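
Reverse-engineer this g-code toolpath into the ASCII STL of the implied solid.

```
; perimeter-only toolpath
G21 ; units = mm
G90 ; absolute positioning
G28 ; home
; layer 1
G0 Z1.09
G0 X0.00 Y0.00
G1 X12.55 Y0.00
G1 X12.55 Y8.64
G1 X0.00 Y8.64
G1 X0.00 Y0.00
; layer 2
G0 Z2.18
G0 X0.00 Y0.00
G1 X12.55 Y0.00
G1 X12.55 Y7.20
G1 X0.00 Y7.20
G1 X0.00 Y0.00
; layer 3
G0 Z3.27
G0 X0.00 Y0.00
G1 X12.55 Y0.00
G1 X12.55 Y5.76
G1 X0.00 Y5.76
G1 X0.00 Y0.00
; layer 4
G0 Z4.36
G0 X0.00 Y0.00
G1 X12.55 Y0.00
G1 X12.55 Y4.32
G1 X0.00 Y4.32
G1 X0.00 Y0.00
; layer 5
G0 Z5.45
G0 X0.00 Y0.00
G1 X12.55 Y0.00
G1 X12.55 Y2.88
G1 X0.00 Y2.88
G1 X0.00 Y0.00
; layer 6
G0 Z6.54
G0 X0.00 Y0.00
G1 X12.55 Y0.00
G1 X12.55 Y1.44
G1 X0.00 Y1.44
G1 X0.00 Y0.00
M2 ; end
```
solid part
  facet normal 0.0000 0.0000 -1.0000
    outer loop
      vertex 12.55 10.08 0.00
      vertex 12.55 0.00 0.00
      vertex 0.00 0.00 0.00
    endloop
  endfacet
  facet normal 0.0000 0.0000 -1.0000
    outer loop
      vertex 0.00 10.08 0.00
      vertex 12.55 10.08 0.00
      vertex 0.00 0.00 0.00
    endloop
  endfacet
  facet normal 0.0000 -1.0000 0.0000
    outer loop
      vertex 0.00 0.00 0.00
      vertex 12.55 0.00 0.00
      vertex 12.55 0.00 7.63
    endloop
  endfacet
  facet normal 0.0000 -1.0000 0.0000
    outer loop
      vertex 0.00 0.00 0.00
      vertex 12.55 0.00 7.63
      vertex 0.00 0.00 7.63
    endloop
  endfacet
  facet normal 0.0000 0.6035 0.7973
    outer loop
      vertex 0.00 0.00 7.63
      vertex 12.55 0.00 7.63
      vertex 12.55 10.08 0.00
    endloop
  endfacet
  facet normal 0.0000 0.6035 0.7973
    outer loop
      vertex 0.00 0.00 7.63
      vertex 12.55 10.08 0.00
      vertex 0.00 10.08 0.00
    endloop
  endfacet
  facet normal -1.0000 0.0000 0.0000
    outer loop
      vertex 0.00 0.00 7.63
      vertex 0.00 10.08 0.00
      vertex 0.00 0.00 0.00
    endloop
  endfacet
  facet normal 1.0000 0.0000 0.0000
    outer loop
      vertex 12.55 0.00 0.00
      vertex 12.55 10.08 0.00
      vertex 12.55 0.00 7.63
    endloop
  endfacet
endsolid part

The G0 Z moves step by Δz≈1.09 mm. The G1 loops shrink linearly with z, so the solid tapers from its base footprint up to z≈7.63. Closing with a flat bottom cap and the tapered top and triangulating gives 8 facets — a wedge (ramp): 12.6 × 10.1 mm base, rising to 7.63 mm along the y=0 edge and sloping linearly to z=0 at y=10.1.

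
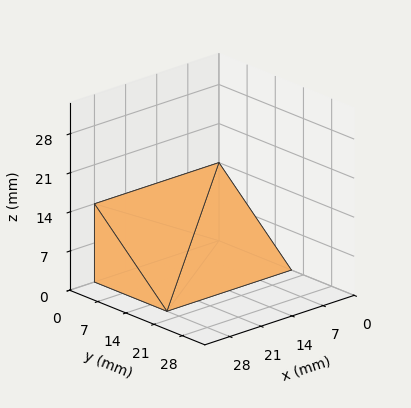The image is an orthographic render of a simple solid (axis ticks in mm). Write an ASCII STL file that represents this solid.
Reading the render: the shape is a wedge (ramp): 28 × 18 mm base, rising to 14 mm along the y=0 edge and sloping linearly to z=0 at y=18 (dimensions read to the nearest mm from the axis ticks). For the STL, each face is triangulated and given an outward normal.

solid part
  facet normal 0.0000 0.0000 -1.0000
    outer loop
      vertex 28.00 18.00 0.00
      vertex 28.00 0.00 0.00
      vertex 0.00 0.00 0.00
    endloop
  endfacet
  facet normal 0.0000 0.0000 -1.0000
    outer loop
      vertex 0.00 18.00 0.00
      vertex 28.00 18.00 0.00
      vertex 0.00 0.00 0.00
    endloop
  endfacet
  facet normal 0.0000 -1.0000 0.0000
    outer loop
      vertex 0.00 0.00 0.00
      vertex 28.00 0.00 0.00
      vertex 28.00 0.00 14.00
    endloop
  endfacet
  facet normal 0.0000 -1.0000 0.0000
    outer loop
      vertex 0.00 0.00 0.00
      vertex 28.00 0.00 14.00
      vertex 0.00 0.00 14.00
    endloop
  endfacet
  facet normal 0.0000 0.6139 0.7894
    outer loop
      vertex 0.00 0.00 14.00
      vertex 28.00 0.00 14.00
      vertex 28.00 18.00 0.00
    endloop
  endfacet
  facet normal 0.0000 0.6139 0.7894
    outer loop
      vertex 0.00 0.00 14.00
      vertex 28.00 18.00 0.00
      vertex 0.00 18.00 0.00
    endloop
  endfacet
  facet normal -1.0000 0.0000 0.0000
    outer loop
      vertex 0.00 0.00 14.00
      vertex 0.00 18.00 0.00
      vertex 0.00 0.00 0.00
    endloop
  endfacet
  facet normal 1.0000 0.0000 0.0000
    outer loop
      vertex 28.00 0.00 0.00
      vertex 28.00 18.00 0.00
      vertex 28.00 0.00 14.00
    endloop
  endfacet
endsolid part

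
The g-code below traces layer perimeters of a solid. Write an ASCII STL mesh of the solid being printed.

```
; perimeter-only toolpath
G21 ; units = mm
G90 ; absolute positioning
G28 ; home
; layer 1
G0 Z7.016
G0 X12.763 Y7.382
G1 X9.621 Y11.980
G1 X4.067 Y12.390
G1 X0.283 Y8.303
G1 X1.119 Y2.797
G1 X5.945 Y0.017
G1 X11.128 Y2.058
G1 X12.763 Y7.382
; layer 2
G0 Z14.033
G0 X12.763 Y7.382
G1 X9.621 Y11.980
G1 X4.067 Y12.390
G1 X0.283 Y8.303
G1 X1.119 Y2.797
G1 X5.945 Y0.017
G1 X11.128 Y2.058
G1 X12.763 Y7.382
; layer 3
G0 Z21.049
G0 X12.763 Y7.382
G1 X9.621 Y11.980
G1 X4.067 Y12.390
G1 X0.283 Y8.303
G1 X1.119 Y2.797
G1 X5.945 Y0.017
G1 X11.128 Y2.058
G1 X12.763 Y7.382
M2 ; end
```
solid part
  facet normal 0.0000 0.0000 -1.0000
    outer loop
      vertex 4.067 12.390 0.000
      vertex 9.621 11.980 0.000
      vertex 12.763 7.382 0.000
    endloop
  endfacet
  facet normal 0.0000 0.0000 -1.0000
    outer loop
      vertex 0.283 8.303 0.000
      vertex 4.067 12.390 0.000
      vertex 12.763 7.382 0.000
    endloop
  endfacet
  facet normal 0.0000 0.0000 -1.0000
    outer loop
      vertex 1.119 2.797 0.000
      vertex 0.283 8.303 0.000
      vertex 12.763 7.382 0.000
    endloop
  endfacet
  facet normal 0.0000 0.0000 -1.0000
    outer loop
      vertex 5.945 0.017 0.000
      vertex 1.119 2.797 0.000
      vertex 12.763 7.382 0.000
    endloop
  endfacet
  facet normal 0.0000 0.0000 -1.0000
    outer loop
      vertex 11.128 2.058 0.000
      vertex 5.945 0.017 0.000
      vertex 12.763 7.382 0.000
    endloop
  endfacet
  facet normal 0.0000 0.0000 1.0000
    outer loop
      vertex 12.763 7.382 21.049
      vertex 9.621 11.980 21.049
      vertex 4.067 12.390 21.049
    endloop
  endfacet
  facet normal 0.0000 0.0000 1.0000
    outer loop
      vertex 12.763 7.382 21.049
      vertex 4.067 12.390 21.049
      vertex 0.283 8.303 21.049
    endloop
  endfacet
  facet normal 0.0000 0.0000 1.0000
    outer loop
      vertex 12.763 7.382 21.049
      vertex 0.283 8.303 21.049
      vertex 1.119 2.797 21.049
    endloop
  endfacet
  facet normal 0.0000 0.0000 1.0000
    outer loop
      vertex 12.763 7.382 21.049
      vertex 1.119 2.797 21.049
      vertex 5.945 0.017 21.049
    endloop
  endfacet
  facet normal 0.0000 0.0000 1.0000
    outer loop
      vertex 12.763 7.382 21.049
      vertex 5.945 0.017 21.049
      vertex 11.128 2.058 21.049
    endloop
  endfacet
  facet normal 0.8256 0.5642 0.0000
    outer loop
      vertex 12.763 7.382 0.000
      vertex 9.621 11.980 0.000
      vertex 9.621 11.980 21.049
    endloop
  endfacet
  facet normal 0.8256 0.5642 0.0000
    outer loop
      vertex 12.763 7.382 0.000
      vertex 9.621 11.980 21.049
      vertex 12.763 7.382 21.049
    endloop
  endfacet
  facet normal 0.0736 0.9973 0.0000
    outer loop
      vertex 9.621 11.980 0.000
      vertex 4.067 12.390 0.000
      vertex 4.067 12.390 21.049
    endloop
  endfacet
  facet normal 0.0736 0.9973 0.0000
    outer loop
      vertex 9.621 11.980 0.000
      vertex 4.067 12.390 21.049
      vertex 9.621 11.980 21.049
    endloop
  endfacet
  facet normal -0.7338 0.6794 0.0000
    outer loop
      vertex 4.067 12.390 0.000
      vertex 0.283 8.303 0.000
      vertex 0.283 8.303 21.049
    endloop
  endfacet
  facet normal -0.7338 0.6794 0.0000
    outer loop
      vertex 4.067 12.390 0.000
      vertex 0.283 8.303 21.049
      vertex 4.067 12.390 21.049
    endloop
  endfacet
  facet normal -0.9887 -0.1501 0.0000
    outer loop
      vertex 0.283 8.303 0.000
      vertex 1.119 2.797 0.000
      vertex 1.119 2.797 21.049
    endloop
  endfacet
  facet normal -0.9887 -0.1501 0.0000
    outer loop
      vertex 0.283 8.303 0.000
      vertex 1.119 2.797 21.049
      vertex 0.283 8.303 21.049
    endloop
  endfacet
  facet normal -0.4992 -0.8665 0.0000
    outer loop
      vertex 1.119 2.797 0.000
      vertex 5.945 0.017 0.000
      vertex 5.945 0.017 21.049
    endloop
  endfacet
  facet normal -0.4992 -0.8665 0.0000
    outer loop
      vertex 1.119 2.797 0.000
      vertex 5.945 0.017 21.049
      vertex 1.119 2.797 21.049
    endloop
  endfacet
  facet normal 0.3664 -0.9305 0.0000
    outer loop
      vertex 5.945 0.017 0.000
      vertex 11.128 2.058 0.000
      vertex 11.128 2.058 21.049
    endloop
  endfacet
  facet normal 0.3664 -0.9305 0.0000
    outer loop
      vertex 5.945 0.017 0.000
      vertex 11.128 2.058 21.049
      vertex 5.945 0.017 21.049
    endloop
  endfacet
  facet normal 0.9559 -0.2936 0.0000
    outer loop
      vertex 11.128 2.058 0.000
      vertex 12.763 7.382 0.000
      vertex 12.763 7.382 21.049
    endloop
  endfacet
  facet normal 0.9559 -0.2936 0.0000
    outer loop
      vertex 11.128 2.058 0.000
      vertex 12.763 7.382 21.049
      vertex 11.128 2.058 21.049
    endloop
  endfacet
endsolid part

The G0 Z moves step by Δz≈7.016 mm. Every layer's G1 loop is the same polygon, so the solid is a straight extrusion of it from z=0 to z≈21. Closing with flat bottom and top caps and triangulating gives 24 facets — a regular 7-sided prism (a cylinder approximated with 7 flat sides), circumscribed radius ≈ 6.42 mm, height ≈ 21 mm.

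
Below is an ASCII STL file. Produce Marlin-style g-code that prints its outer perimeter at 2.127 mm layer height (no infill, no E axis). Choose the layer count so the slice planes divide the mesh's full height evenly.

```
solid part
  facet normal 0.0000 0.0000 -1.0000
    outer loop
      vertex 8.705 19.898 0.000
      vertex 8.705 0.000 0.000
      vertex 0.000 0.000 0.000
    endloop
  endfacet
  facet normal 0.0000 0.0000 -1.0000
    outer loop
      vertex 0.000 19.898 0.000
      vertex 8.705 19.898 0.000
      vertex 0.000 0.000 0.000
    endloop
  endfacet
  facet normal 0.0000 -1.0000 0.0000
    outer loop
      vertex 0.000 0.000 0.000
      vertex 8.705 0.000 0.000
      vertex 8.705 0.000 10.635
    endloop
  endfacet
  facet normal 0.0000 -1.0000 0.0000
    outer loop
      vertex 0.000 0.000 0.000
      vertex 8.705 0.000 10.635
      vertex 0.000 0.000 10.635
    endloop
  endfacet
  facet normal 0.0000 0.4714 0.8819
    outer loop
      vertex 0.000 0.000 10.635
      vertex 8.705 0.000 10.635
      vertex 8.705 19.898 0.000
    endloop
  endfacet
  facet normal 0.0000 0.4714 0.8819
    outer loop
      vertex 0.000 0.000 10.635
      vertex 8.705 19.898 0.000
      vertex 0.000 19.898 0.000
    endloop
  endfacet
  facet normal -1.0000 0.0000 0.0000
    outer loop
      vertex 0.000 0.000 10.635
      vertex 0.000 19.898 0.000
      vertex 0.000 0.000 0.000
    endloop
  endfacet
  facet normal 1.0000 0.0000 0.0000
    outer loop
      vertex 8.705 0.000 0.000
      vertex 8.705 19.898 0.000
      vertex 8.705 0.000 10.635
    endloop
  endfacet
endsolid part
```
; perimeter-only toolpath
G21 ; units = mm
G90 ; absolute positioning
G28 ; home
; layer 1
G0 Z2.127
G0 X0.000 Y0.000
G1 X8.705 Y0.000
G1 X8.705 Y15.918
G1 X0.000 Y15.918
G1 X0.000 Y0.000
; layer 2
G0 Z4.254
G0 X0.000 Y0.000
G1 X8.705 Y0.000
G1 X8.705 Y11.939
G1 X0.000 Y11.939
G1 X0.000 Y0.000
; layer 3
G0 Z6.381
G0 X0.000 Y0.000
G1 X8.705 Y0.000
G1 X8.705 Y7.959
G1 X0.000 Y7.959
G1 X0.000 Y0.000
; layer 4
G0 Z8.508
G0 X0.000 Y0.000
G1 X8.705 Y0.000
G1 X8.705 Y3.980
G1 X0.000 Y3.980
G1 X0.000 Y0.000
M2 ; end

The solid is a wedge (ramp): 8.71 × 19.9 mm base, rising to 10.6 mm along the y=0 edge and sloping linearly to z=0 at y=19.9. Slicing at Δz = 2.127 mm — 5 equal slices spanning the solid's height, so layer i sits at z = i·h/5 — gives 4 non-empty perimeters. Each is a 4-segment closed polygon; G0 lifts to the layer z and rapids to the start vertex, then G1 traces the edges. The cross-section shrinks linearly with z (the slice at the apex is degenerate and omitted).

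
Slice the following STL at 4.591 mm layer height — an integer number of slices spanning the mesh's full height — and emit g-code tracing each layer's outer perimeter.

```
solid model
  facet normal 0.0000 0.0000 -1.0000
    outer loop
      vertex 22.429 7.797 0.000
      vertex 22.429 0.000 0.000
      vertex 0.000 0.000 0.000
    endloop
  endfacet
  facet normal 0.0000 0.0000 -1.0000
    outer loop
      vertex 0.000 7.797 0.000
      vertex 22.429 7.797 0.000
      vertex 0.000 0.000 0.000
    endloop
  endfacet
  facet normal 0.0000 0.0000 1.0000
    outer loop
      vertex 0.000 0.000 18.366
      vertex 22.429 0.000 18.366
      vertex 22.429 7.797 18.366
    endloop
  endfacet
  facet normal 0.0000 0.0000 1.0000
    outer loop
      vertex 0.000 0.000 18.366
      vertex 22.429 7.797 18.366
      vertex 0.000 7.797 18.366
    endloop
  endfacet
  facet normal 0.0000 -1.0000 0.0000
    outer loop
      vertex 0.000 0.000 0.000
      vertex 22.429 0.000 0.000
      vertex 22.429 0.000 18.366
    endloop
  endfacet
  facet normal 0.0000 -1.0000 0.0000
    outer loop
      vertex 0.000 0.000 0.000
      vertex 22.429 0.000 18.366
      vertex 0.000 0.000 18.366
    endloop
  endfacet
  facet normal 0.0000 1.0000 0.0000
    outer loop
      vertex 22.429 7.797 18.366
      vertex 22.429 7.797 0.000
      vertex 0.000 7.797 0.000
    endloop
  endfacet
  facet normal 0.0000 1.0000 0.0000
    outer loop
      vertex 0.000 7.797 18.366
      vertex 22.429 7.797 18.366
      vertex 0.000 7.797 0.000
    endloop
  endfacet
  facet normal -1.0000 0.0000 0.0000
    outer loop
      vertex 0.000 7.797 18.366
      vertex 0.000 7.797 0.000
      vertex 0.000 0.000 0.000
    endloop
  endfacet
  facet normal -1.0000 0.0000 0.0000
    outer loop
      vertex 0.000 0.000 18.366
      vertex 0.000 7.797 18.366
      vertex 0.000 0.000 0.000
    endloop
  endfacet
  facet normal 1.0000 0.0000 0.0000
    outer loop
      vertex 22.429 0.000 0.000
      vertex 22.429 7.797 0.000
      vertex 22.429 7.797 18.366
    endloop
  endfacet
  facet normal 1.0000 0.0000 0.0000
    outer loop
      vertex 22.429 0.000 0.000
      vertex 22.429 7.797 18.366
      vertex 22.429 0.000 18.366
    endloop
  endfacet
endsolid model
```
; perimeter-only toolpath
G21 ; units = mm
G90 ; absolute positioning
G28 ; home
; layer 1
G0 Z4.591
G0 X0.000 Y0.000
G1 X22.429 Y0.000
G1 X22.429 Y7.797
G1 X0.000 Y7.797
G1 X0.000 Y0.000
; layer 2
G0 Z9.183
G0 X0.000 Y0.000
G1 X22.429 Y0.000
G1 X22.429 Y7.797
G1 X0.000 Y7.797
G1 X0.000 Y0.000
; layer 3
G0 Z13.774
G0 X0.000 Y0.000
G1 X22.429 Y0.000
G1 X22.429 Y7.797
G1 X0.000 Y7.797
G1 X0.000 Y0.000
; layer 4
G0 Z18.366
G0 X0.000 Y0.000
G1 X22.429 Y0.000
G1 X22.429 Y7.797
G1 X0.000 Y7.797
G1 X0.000 Y0.000
M2 ; end

The solid is a rectangular box, roughly 22.4 × 7.8 mm footprint and 18.4 mm tall. Slicing at Δz = 4.591 mm — 4 equal slices spanning the solid's height, so layer i sits at z = i·h/4 — gives 4 non-empty perimeters. Each is a 4-segment closed polygon; G0 lifts to the layer z and rapids to the start vertex, then G1 traces the edges.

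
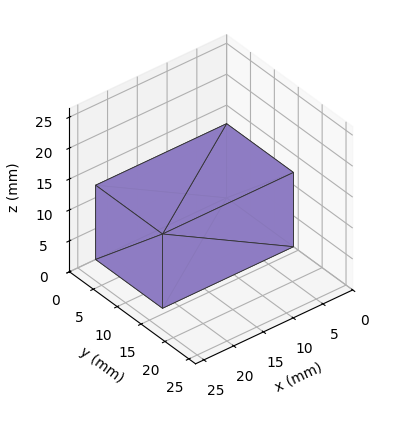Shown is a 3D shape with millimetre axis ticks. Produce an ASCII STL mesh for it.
Reading the render: the shape is a rectangular box, roughly 22 × 14 mm footprint and 12 mm tall (dimensions read to the nearest mm from the axis ticks). For the STL, each face is triangulated and given an outward normal.

solid part
  facet normal 0.0000 0.0000 -1.0000
    outer loop
      vertex 22.0 14.0 0.0
      vertex 22.0 0.0 0.0
      vertex 0.0 0.0 0.0
    endloop
  endfacet
  facet normal 0.0000 0.0000 -1.0000
    outer loop
      vertex 0.0 14.0 0.0
      vertex 22.0 14.0 0.0
      vertex 0.0 0.0 0.0
    endloop
  endfacet
  facet normal 0.0000 0.0000 1.0000
    outer loop
      vertex 0.0 0.0 12.0
      vertex 22.0 0.0 12.0
      vertex 22.0 14.0 12.0
    endloop
  endfacet
  facet normal 0.0000 0.0000 1.0000
    outer loop
      vertex 0.0 0.0 12.0
      vertex 22.0 14.0 12.0
      vertex 0.0 14.0 12.0
    endloop
  endfacet
  facet normal 0.0000 -1.0000 0.0000
    outer loop
      vertex 0.0 0.0 0.0
      vertex 22.0 0.0 0.0
      vertex 22.0 0.0 12.0
    endloop
  endfacet
  facet normal 0.0000 -1.0000 0.0000
    outer loop
      vertex 0.0 0.0 0.0
      vertex 22.0 0.0 12.0
      vertex 0.0 0.0 12.0
    endloop
  endfacet
  facet normal 0.0000 1.0000 0.0000
    outer loop
      vertex 22.0 14.0 12.0
      vertex 22.0 14.0 0.0
      vertex 0.0 14.0 0.0
    endloop
  endfacet
  facet normal 0.0000 1.0000 0.0000
    outer loop
      vertex 0.0 14.0 12.0
      vertex 22.0 14.0 12.0
      vertex 0.0 14.0 0.0
    endloop
  endfacet
  facet normal -1.0000 0.0000 0.0000
    outer loop
      vertex 0.0 14.0 12.0
      vertex 0.0 14.0 0.0
      vertex 0.0 0.0 0.0
    endloop
  endfacet
  facet normal -1.0000 0.0000 0.0000
    outer loop
      vertex 0.0 0.0 12.0
      vertex 0.0 14.0 12.0
      vertex 0.0 0.0 0.0
    endloop
  endfacet
  facet normal 1.0000 0.0000 0.0000
    outer loop
      vertex 22.0 0.0 0.0
      vertex 22.0 14.0 0.0
      vertex 22.0 14.0 12.0
    endloop
  endfacet
  facet normal 1.0000 0.0000 0.0000
    outer loop
      vertex 22.0 0.0 0.0
      vertex 22.0 14.0 12.0
      vertex 22.0 0.0 12.0
    endloop
  endfacet
endsolid part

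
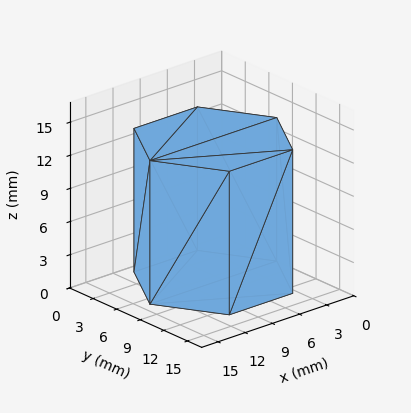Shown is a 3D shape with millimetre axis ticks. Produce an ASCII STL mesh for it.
Reading the render: the shape is a regular 6-sided prism (a cylinder approximated with 6 flat sides), circumscribed radius ≈ 7 mm, height ≈ 13 mm (dimensions read to the nearest mm from the axis ticks). For the STL, each face is triangulated and given an outward normal.

solid part
  facet normal 0.0000 0.0000 -1.0000
    outer loop
      vertex 3.50 13.06 0.00
      vertex 10.50 13.06 0.00
      vertex 14.00 7.00 0.00
    endloop
  endfacet
  facet normal 0.0000 0.0000 -1.0000
    outer loop
      vertex 0.00 7.00 0.00
      vertex 3.50 13.06 0.00
      vertex 14.00 7.00 0.00
    endloop
  endfacet
  facet normal 0.0000 0.0000 -1.0000
    outer loop
      vertex 3.50 0.94 0.00
      vertex 0.00 7.00 0.00
      vertex 14.00 7.00 0.00
    endloop
  endfacet
  facet normal 0.0000 0.0000 -1.0000
    outer loop
      vertex 10.50 0.94 0.00
      vertex 3.50 0.94 0.00
      vertex 14.00 7.00 0.00
    endloop
  endfacet
  facet normal 0.0000 0.0000 1.0000
    outer loop
      vertex 14.00 7.00 13.00
      vertex 10.50 13.06 13.00
      vertex 3.50 13.06 13.00
    endloop
  endfacet
  facet normal 0.0000 0.0000 1.0000
    outer loop
      vertex 14.00 7.00 13.00
      vertex 3.50 13.06 13.00
      vertex 0.00 7.00 13.00
    endloop
  endfacet
  facet normal 0.0000 0.0000 1.0000
    outer loop
      vertex 14.00 7.00 13.00
      vertex 0.00 7.00 13.00
      vertex 3.50 0.94 13.00
    endloop
  endfacet
  facet normal 0.0000 0.0000 1.0000
    outer loop
      vertex 14.00 7.00 13.00
      vertex 3.50 0.94 13.00
      vertex 10.50 0.94 13.00
    endloop
  endfacet
  facet normal 0.8659 0.5001 0.0000
    outer loop
      vertex 14.00 7.00 0.00
      vertex 10.50 13.06 0.00
      vertex 10.50 13.06 13.00
    endloop
  endfacet
  facet normal 0.8659 0.5001 0.0000
    outer loop
      vertex 14.00 7.00 0.00
      vertex 10.50 13.06 13.00
      vertex 14.00 7.00 13.00
    endloop
  endfacet
  facet normal 0.0000 1.0000 0.0000
    outer loop
      vertex 10.50 13.06 0.00
      vertex 3.50 13.06 0.00
      vertex 3.50 13.06 13.00
    endloop
  endfacet
  facet normal 0.0000 1.0000 0.0000
    outer loop
      vertex 10.50 13.06 0.00
      vertex 3.50 13.06 13.00
      vertex 10.50 13.06 13.00
    endloop
  endfacet
  facet normal -0.8659 0.5001 0.0000
    outer loop
      vertex 3.50 13.06 0.00
      vertex 0.00 7.00 0.00
      vertex 0.00 7.00 13.00
    endloop
  endfacet
  facet normal -0.8659 0.5001 0.0000
    outer loop
      vertex 3.50 13.06 0.00
      vertex 0.00 7.00 13.00
      vertex 3.50 13.06 13.00
    endloop
  endfacet
  facet normal -0.8659 -0.5001 0.0000
    outer loop
      vertex 0.00 7.00 0.00
      vertex 3.50 0.94 0.00
      vertex 3.50 0.94 13.00
    endloop
  endfacet
  facet normal -0.8659 -0.5001 0.0000
    outer loop
      vertex 0.00 7.00 0.00
      vertex 3.50 0.94 13.00
      vertex 0.00 7.00 13.00
    endloop
  endfacet
  facet normal 0.0000 -1.0000 0.0000
    outer loop
      vertex 3.50 0.94 0.00
      vertex 10.50 0.94 0.00
      vertex 10.50 0.94 13.00
    endloop
  endfacet
  facet normal 0.0000 -1.0000 0.0000
    outer loop
      vertex 3.50 0.94 0.00
      vertex 10.50 0.94 13.00
      vertex 3.50 0.94 13.00
    endloop
  endfacet
  facet normal 0.8659 -0.5001 0.0000
    outer loop
      vertex 10.50 0.94 0.00
      vertex 14.00 7.00 0.00
      vertex 14.00 7.00 13.00
    endloop
  endfacet
  facet normal 0.8659 -0.5001 0.0000
    outer loop
      vertex 10.50 0.94 0.00
      vertex 14.00 7.00 13.00
      vertex 10.50 0.94 13.00
    endloop
  endfacet
endsolid part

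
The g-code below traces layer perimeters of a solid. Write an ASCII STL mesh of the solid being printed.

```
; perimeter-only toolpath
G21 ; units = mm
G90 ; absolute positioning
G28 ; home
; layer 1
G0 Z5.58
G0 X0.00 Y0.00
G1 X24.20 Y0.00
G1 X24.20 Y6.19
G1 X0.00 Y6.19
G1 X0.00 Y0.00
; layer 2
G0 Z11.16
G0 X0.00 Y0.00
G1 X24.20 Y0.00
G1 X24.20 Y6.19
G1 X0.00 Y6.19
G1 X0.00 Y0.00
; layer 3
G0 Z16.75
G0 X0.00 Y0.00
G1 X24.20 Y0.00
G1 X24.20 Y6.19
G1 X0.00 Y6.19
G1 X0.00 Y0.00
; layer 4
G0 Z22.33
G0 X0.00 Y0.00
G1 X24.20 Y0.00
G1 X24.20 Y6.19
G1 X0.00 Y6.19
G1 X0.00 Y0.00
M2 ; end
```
solid part
  facet normal 0.0000 0.0000 -1.0000
    outer loop
      vertex 24.20 6.19 0.00
      vertex 24.20 0.00 0.00
      vertex 0.00 0.00 0.00
    endloop
  endfacet
  facet normal 0.0000 0.0000 -1.0000
    outer loop
      vertex 0.00 6.19 0.00
      vertex 24.20 6.19 0.00
      vertex 0.00 0.00 0.00
    endloop
  endfacet
  facet normal 0.0000 0.0000 1.0000
    outer loop
      vertex 0.00 0.00 22.33
      vertex 24.20 0.00 22.33
      vertex 24.20 6.19 22.33
    endloop
  endfacet
  facet normal 0.0000 0.0000 1.0000
    outer loop
      vertex 0.00 0.00 22.33
      vertex 24.20 6.19 22.33
      vertex 0.00 6.19 22.33
    endloop
  endfacet
  facet normal 0.0000 -1.0000 0.0000
    outer loop
      vertex 0.00 0.00 0.00
      vertex 24.20 0.00 0.00
      vertex 24.20 0.00 22.33
    endloop
  endfacet
  facet normal 0.0000 -1.0000 0.0000
    outer loop
      vertex 0.00 0.00 0.00
      vertex 24.20 0.00 22.33
      vertex 0.00 0.00 22.33
    endloop
  endfacet
  facet normal 0.0000 1.0000 0.0000
    outer loop
      vertex 24.20 6.19 22.33
      vertex 24.20 6.19 0.00
      vertex 0.00 6.19 0.00
    endloop
  endfacet
  facet normal 0.0000 1.0000 0.0000
    outer loop
      vertex 0.00 6.19 22.33
      vertex 24.20 6.19 22.33
      vertex 0.00 6.19 0.00
    endloop
  endfacet
  facet normal -1.0000 0.0000 0.0000
    outer loop
      vertex 0.00 6.19 22.33
      vertex 0.00 6.19 0.00
      vertex 0.00 0.00 0.00
    endloop
  endfacet
  facet normal -1.0000 0.0000 0.0000
    outer loop
      vertex 0.00 0.00 22.33
      vertex 0.00 6.19 22.33
      vertex 0.00 0.00 0.00
    endloop
  endfacet
  facet normal 1.0000 0.0000 0.0000
    outer loop
      vertex 24.20 0.00 0.00
      vertex 24.20 6.19 0.00
      vertex 24.20 6.19 22.33
    endloop
  endfacet
  facet normal 1.0000 0.0000 0.0000
    outer loop
      vertex 24.20 0.00 0.00
      vertex 24.20 6.19 22.33
      vertex 24.20 0.00 22.33
    endloop
  endfacet
endsolid part

The G0 Z moves step by Δz≈5.58 mm. Every layer's G1 loop is the same polygon, so the solid is a straight extrusion of it from z=0 to z≈22.3. Closing with flat bottom and top caps and triangulating gives 12 facets — a rectangular box, roughly 24.2 × 6.19 mm footprint and 22.3 mm tall.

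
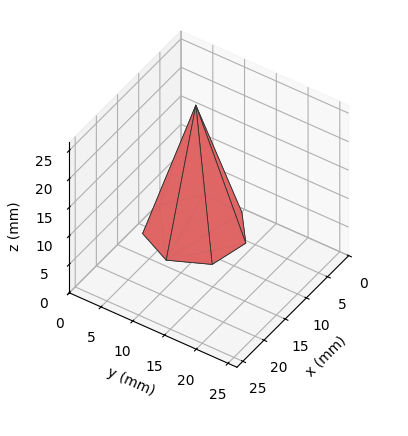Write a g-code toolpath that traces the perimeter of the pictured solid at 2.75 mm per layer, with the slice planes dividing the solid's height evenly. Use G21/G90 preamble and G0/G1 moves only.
Reading the render: the shape is a regular 7-sided pyramid, base circumscribed radius ≈ 7 mm, apex at z ≈ 22 mm (dimensions read to the nearest mm from the axis ticks). For the g-code, the solid's height is divided into equal slices at the stated Δz and each level perimeter traced with G1 moves after a G0 lift.

; perimeter-only toolpath
G21 ; units = mm
G90 ; absolute positioning
G28 ; home
; layer 1
G0 Z2.75
G0 X13.12 Y7.00
G1 X10.81 Y11.79
G1 X5.64 Y12.97
G1 X1.48 Y9.66
G1 X1.48 Y4.34
G1 X5.64 Y1.03
G1 X10.81 Y2.21
G1 X13.12 Y7.00
; layer 2
G0 Z5.50
G0 X12.25 Y7.00
G1 X10.27 Y11.10
G1 X5.83 Y12.12
G1 X2.27 Y9.28
G1 X2.27 Y4.72
G1 X5.83 Y1.89
G1 X10.27 Y2.90
G1 X12.25 Y7.00
; layer 3
G0 Z8.25
G0 X11.38 Y7.00
G1 X9.72 Y10.42
G1 X6.03 Y11.26
G1 X3.06 Y8.90
G1 X3.06 Y5.10
G1 X6.03 Y2.74
G1 X9.72 Y3.58
G1 X11.38 Y7.00
; layer 4
G0 Z11.00
G0 X10.50 Y7.00
G1 X9.18 Y9.73
G1 X6.22 Y10.41
G1 X3.84 Y8.52
G1 X3.84 Y5.48
G1 X6.22 Y3.59
G1 X9.18 Y4.26
G1 X10.50 Y7.00
; layer 5
G0 Z13.75
G0 X9.62 Y7.00
G1 X8.63 Y9.05
G1 X6.42 Y9.56
G1 X4.63 Y8.14
G1 X4.63 Y5.86
G1 X6.42 Y4.44
G1 X8.63 Y4.95
G1 X9.62 Y7.00
; layer 6
G0 Z16.50
G0 X8.75 Y7.00
G1 X8.09 Y8.37
G1 X6.61 Y8.71
G1 X5.42 Y7.76
G1 X5.42 Y6.24
G1 X6.61 Y5.29
G1 X8.09 Y5.63
G1 X8.75 Y7.00
; layer 7
G0 Z19.25
G0 X7.88 Y7.00
G1 X7.54 Y7.68
G1 X6.80 Y7.85
G1 X6.21 Y7.38
G1 X6.21 Y6.62
G1 X6.80 Y6.15
G1 X7.54 Y6.32
G1 X7.88 Y7.00
M2 ; end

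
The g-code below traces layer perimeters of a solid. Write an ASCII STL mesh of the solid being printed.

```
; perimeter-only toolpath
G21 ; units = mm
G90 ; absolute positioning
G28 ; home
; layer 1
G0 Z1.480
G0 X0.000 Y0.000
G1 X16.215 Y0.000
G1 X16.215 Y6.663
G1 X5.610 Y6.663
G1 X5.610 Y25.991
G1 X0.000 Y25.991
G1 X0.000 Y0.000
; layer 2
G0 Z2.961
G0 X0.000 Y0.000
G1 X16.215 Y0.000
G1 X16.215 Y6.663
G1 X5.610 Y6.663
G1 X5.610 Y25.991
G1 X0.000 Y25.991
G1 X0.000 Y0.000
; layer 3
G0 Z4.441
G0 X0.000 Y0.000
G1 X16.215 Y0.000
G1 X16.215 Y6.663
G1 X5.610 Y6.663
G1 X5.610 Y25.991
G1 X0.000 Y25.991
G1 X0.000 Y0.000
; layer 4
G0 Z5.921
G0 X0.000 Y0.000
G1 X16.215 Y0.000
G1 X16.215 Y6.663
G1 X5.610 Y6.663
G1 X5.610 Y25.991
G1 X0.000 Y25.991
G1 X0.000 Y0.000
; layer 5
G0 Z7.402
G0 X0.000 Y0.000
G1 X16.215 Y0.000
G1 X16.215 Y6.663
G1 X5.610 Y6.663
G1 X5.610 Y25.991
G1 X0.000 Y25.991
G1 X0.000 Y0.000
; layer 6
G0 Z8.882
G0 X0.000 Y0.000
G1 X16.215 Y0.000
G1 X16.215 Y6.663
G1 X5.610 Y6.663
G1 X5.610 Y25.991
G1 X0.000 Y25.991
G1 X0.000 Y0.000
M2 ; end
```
solid part
  facet normal 0.0000 0.0000 -1.0000
    outer loop
      vertex 16.215 6.663 0.000
      vertex 16.215 0.000 0.000
      vertex 0.000 0.000 0.000
    endloop
  endfacet
  facet normal 0.0000 0.0000 -1.0000
    outer loop
      vertex 5.610 6.663 0.000
      vertex 16.215 6.663 0.000
      vertex 0.000 0.000 0.000
    endloop
  endfacet
  facet normal 0.0000 0.0000 -1.0000
    outer loop
      vertex 5.610 25.991 0.000
      vertex 5.610 6.663 0.000
      vertex 0.000 0.000 0.000
    endloop
  endfacet
  facet normal 0.0000 0.0000 -1.0000
    outer loop
      vertex 0.000 25.991 0.000
      vertex 5.610 25.991 0.000
      vertex 0.000 0.000 0.000
    endloop
  endfacet
  facet normal 0.0000 0.0000 1.0000
    outer loop
      vertex 0.000 0.000 8.882
      vertex 16.215 0.000 8.882
      vertex 16.215 6.663 8.882
    endloop
  endfacet
  facet normal 0.0000 0.0000 1.0000
    outer loop
      vertex 0.000 0.000 8.882
      vertex 16.215 6.663 8.882
      vertex 5.610 6.663 8.882
    endloop
  endfacet
  facet normal 0.0000 0.0000 1.0000
    outer loop
      vertex 0.000 0.000 8.882
      vertex 5.610 6.663 8.882
      vertex 5.610 25.991 8.882
    endloop
  endfacet
  facet normal 0.0000 0.0000 1.0000
    outer loop
      vertex 0.000 0.000 8.882
      vertex 5.610 25.991 8.882
      vertex 0.000 25.991 8.882
    endloop
  endfacet
  facet normal 0.0000 -1.0000 0.0000
    outer loop
      vertex 0.000 0.000 0.000
      vertex 16.215 0.000 0.000
      vertex 16.215 0.000 8.882
    endloop
  endfacet
  facet normal 0.0000 -1.0000 0.0000
    outer loop
      vertex 0.000 0.000 0.000
      vertex 16.215 0.000 8.882
      vertex 0.000 0.000 8.882
    endloop
  endfacet
  facet normal 1.0000 0.0000 0.0000
    outer loop
      vertex 16.215 0.000 0.000
      vertex 16.215 6.663 0.000
      vertex 16.215 6.663 8.882
    endloop
  endfacet
  facet normal 1.0000 0.0000 0.0000
    outer loop
      vertex 16.215 0.000 0.000
      vertex 16.215 6.663 8.882
      vertex 16.215 0.000 8.882
    endloop
  endfacet
  facet normal 0.0000 1.0000 0.0000
    outer loop
      vertex 16.215 6.663 0.000
      vertex 5.610 6.663 0.000
      vertex 5.610 6.663 8.882
    endloop
  endfacet
  facet normal 0.0000 1.0000 0.0000
    outer loop
      vertex 16.215 6.663 0.000
      vertex 5.610 6.663 8.882
      vertex 16.215 6.663 8.882
    endloop
  endfacet
  facet normal 1.0000 0.0000 0.0000
    outer loop
      vertex 5.610 6.663 0.000
      vertex 5.610 25.991 0.000
      vertex 5.610 25.991 8.882
    endloop
  endfacet
  facet normal 1.0000 0.0000 0.0000
    outer loop
      vertex 5.610 6.663 0.000
      vertex 5.610 25.991 8.882
      vertex 5.610 6.663 8.882
    endloop
  endfacet
  facet normal 0.0000 1.0000 0.0000
    outer loop
      vertex 5.610 25.991 0.000
      vertex 0.000 25.991 0.000
      vertex 0.000 25.991 8.882
    endloop
  endfacet
  facet normal 0.0000 1.0000 0.0000
    outer loop
      vertex 5.610 25.991 0.000
      vertex 0.000 25.991 8.882
      vertex 5.610 25.991 8.882
    endloop
  endfacet
  facet normal -1.0000 0.0000 0.0000
    outer loop
      vertex 0.000 25.991 0.000
      vertex 0.000 0.000 0.000
      vertex 0.000 0.000 8.882
    endloop
  endfacet
  facet normal -1.0000 0.0000 0.0000
    outer loop
      vertex 0.000 25.991 0.000
      vertex 0.000 0.000 8.882
      vertex 0.000 25.991 8.882
    endloop
  endfacet
endsolid part

The G0 Z moves step by Δz≈1.480 mm. Every layer's G1 loop is the same polygon, so the solid is a straight extrusion of it from z=0 to z≈8.88. Closing with flat bottom and top caps and triangulating gives 20 facets — an L-shaped prism: outer 16.2 × 26 mm, arm thicknesses ≈ 6.66 mm (horizontal) and 5.61 mm (vertical), extruded 8.88 mm in z.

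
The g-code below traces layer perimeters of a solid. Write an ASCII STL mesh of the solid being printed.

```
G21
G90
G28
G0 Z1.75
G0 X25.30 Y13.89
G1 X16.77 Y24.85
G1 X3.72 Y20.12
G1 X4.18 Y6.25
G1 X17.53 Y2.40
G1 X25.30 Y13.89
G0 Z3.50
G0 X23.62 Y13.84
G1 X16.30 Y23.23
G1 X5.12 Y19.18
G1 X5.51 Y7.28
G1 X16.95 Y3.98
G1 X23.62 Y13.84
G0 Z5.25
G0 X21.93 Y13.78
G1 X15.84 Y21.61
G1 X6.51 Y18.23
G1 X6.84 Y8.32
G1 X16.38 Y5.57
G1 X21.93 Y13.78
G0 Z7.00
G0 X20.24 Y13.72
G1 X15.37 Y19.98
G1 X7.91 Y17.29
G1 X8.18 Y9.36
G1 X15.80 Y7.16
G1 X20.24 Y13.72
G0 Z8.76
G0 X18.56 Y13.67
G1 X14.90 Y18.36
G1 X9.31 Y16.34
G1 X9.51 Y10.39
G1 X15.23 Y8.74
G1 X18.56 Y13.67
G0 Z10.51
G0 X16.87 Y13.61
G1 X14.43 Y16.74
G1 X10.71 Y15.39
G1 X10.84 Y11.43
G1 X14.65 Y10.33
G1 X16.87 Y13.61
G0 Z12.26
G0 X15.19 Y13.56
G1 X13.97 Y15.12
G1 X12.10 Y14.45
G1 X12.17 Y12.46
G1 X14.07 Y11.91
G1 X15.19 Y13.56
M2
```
solid part
  facet normal 0.0000 0.0000 -1.0000
    outer loop
      vertex 2.32 21.07 0.00
      vertex 17.24 26.47 0.00
      vertex 26.99 13.95 0.00
    endloop
  endfacet
  facet normal 0.0000 0.0000 -1.0000
    outer loop
      vertex 2.85 5.21 0.00
      vertex 2.32 21.07 0.00
      vertex 26.99 13.95 0.00
    endloop
  endfacet
  facet normal 0.0000 0.0000 -1.0000
    outer loop
      vertex 18.10 0.81 0.00
      vertex 2.85 5.21 0.00
      vertex 26.99 13.95 0.00
    endloop
  endfacet
  facet normal 0.6223 0.4846 0.6148
    outer loop
      vertex 26.99 13.95 0.00
      vertex 17.24 26.47 0.00
      vertex 13.50 13.50 14.01
    endloop
  endfacet
  facet normal -0.2684 0.7416 0.6149
    outer loop
      vertex 17.24 26.47 0.00
      vertex 2.32 21.07 0.00
      vertex 13.50 13.50 14.01
    endloop
  endfacet
  facet normal -0.7882 -0.0263 0.6148
    outer loop
      vertex 2.32 21.07 0.00
      vertex 2.85 5.21 0.00
      vertex 13.50 13.50 14.01
    endloop
  endfacet
  facet normal -0.2187 -0.7579 0.6147
    outer loop
      vertex 2.85 5.21 0.00
      vertex 18.10 0.81 0.00
      vertex 13.50 13.50 14.01
    endloop
  endfacet
  facet normal 0.6532 -0.4420 0.6148
    outer loop
      vertex 18.10 0.81 0.00
      vertex 26.99 13.95 0.00
      vertex 13.50 13.50 14.01
    endloop
  endfacet
endsolid part

The G0 Z moves step by Δz≈1.75 mm. The G1 loops shrink linearly with z, so the solid tapers from its base footprint up to z≈14. Closing with a flat bottom cap and the tapered top and triangulating gives 8 facets — a regular 5-sided pyramid, base circumscribed radius ≈ 13.5 mm, apex at z ≈ 14 mm.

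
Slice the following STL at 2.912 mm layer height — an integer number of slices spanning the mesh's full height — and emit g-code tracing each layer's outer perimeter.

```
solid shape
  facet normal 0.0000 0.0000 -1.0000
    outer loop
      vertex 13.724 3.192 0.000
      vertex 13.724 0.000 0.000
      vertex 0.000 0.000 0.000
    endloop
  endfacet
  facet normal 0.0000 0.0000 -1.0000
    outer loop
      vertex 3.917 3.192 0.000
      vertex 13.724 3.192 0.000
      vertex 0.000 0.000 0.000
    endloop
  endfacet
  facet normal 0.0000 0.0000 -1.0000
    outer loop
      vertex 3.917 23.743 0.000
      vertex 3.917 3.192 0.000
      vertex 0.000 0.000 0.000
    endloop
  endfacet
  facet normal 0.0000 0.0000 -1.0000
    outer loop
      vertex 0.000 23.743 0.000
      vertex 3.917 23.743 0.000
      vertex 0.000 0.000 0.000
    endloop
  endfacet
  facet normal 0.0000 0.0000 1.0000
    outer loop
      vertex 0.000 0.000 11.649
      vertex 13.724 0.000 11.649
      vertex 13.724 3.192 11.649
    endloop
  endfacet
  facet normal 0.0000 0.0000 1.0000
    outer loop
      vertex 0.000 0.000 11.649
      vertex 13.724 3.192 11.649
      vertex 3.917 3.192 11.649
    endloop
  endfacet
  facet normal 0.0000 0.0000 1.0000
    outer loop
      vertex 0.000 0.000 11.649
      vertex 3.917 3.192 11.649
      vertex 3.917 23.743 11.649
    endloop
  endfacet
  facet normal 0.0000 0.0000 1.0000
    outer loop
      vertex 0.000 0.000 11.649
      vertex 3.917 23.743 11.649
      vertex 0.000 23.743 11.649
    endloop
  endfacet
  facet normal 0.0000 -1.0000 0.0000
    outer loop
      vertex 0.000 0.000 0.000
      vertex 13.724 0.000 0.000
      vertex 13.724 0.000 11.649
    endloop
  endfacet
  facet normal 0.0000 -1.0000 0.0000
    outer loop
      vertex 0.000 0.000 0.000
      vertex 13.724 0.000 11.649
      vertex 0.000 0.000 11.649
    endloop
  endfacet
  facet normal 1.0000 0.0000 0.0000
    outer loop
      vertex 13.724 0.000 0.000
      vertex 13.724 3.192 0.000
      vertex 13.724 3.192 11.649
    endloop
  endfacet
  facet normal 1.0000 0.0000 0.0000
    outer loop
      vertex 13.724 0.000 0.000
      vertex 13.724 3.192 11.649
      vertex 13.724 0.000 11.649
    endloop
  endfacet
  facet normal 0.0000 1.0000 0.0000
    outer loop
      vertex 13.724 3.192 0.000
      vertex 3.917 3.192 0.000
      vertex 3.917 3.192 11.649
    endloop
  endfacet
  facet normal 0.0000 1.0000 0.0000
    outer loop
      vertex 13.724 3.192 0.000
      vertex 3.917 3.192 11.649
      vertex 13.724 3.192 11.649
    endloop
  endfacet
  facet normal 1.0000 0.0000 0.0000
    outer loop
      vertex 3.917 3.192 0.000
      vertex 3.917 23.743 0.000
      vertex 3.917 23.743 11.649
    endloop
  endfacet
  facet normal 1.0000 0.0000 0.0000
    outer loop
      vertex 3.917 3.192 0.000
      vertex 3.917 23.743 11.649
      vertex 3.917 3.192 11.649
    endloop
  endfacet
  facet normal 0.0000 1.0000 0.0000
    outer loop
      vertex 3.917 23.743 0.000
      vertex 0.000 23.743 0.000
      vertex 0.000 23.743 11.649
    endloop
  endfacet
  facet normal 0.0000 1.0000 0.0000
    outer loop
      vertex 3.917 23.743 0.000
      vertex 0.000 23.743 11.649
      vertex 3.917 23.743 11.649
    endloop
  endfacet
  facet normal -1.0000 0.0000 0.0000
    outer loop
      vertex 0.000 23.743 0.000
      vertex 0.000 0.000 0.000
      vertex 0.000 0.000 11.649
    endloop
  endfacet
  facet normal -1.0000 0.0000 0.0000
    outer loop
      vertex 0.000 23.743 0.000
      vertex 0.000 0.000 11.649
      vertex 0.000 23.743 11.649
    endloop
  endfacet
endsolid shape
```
; perimeter-only toolpath
G21 ; units = mm
G90 ; absolute positioning
G28 ; home
; layer 1
G0 Z2.912
G0 X0.000 Y0.000
G1 X13.724 Y0.000
G1 X13.724 Y3.192
G1 X3.917 Y3.192
G1 X3.917 Y23.743
G1 X0.000 Y23.743
G1 X0.000 Y0.000
; layer 2
G0 Z5.824
G0 X0.000 Y0.000
G1 X13.724 Y0.000
G1 X13.724 Y3.192
G1 X3.917 Y3.192
G1 X3.917 Y23.743
G1 X0.000 Y23.743
G1 X0.000 Y0.000
; layer 3
G0 Z8.737
G0 X0.000 Y0.000
G1 X13.724 Y0.000
G1 X13.724 Y3.192
G1 X3.917 Y3.192
G1 X3.917 Y23.743
G1 X0.000 Y23.743
G1 X0.000 Y0.000
; layer 4
G0 Z11.649
G0 X0.000 Y0.000
G1 X13.724 Y0.000
G1 X13.724 Y3.192
G1 X3.917 Y3.192
G1 X3.917 Y23.743
G1 X0.000 Y23.743
G1 X0.000 Y0.000
M2 ; end

The solid is an L-shaped prism: outer 13.7 × 23.7 mm, arm thicknesses ≈ 3.19 mm (horizontal) and 3.92 mm (vertical), extruded 11.6 mm in z. Slicing at Δz = 2.912 mm — 4 equal slices spanning the solid's height, so layer i sits at z = i·h/4 — gives 4 non-empty perimeters. Each is a 6-segment closed polygon; G0 lifts to the layer z and rapids to the start vertex, then G1 traces the edges.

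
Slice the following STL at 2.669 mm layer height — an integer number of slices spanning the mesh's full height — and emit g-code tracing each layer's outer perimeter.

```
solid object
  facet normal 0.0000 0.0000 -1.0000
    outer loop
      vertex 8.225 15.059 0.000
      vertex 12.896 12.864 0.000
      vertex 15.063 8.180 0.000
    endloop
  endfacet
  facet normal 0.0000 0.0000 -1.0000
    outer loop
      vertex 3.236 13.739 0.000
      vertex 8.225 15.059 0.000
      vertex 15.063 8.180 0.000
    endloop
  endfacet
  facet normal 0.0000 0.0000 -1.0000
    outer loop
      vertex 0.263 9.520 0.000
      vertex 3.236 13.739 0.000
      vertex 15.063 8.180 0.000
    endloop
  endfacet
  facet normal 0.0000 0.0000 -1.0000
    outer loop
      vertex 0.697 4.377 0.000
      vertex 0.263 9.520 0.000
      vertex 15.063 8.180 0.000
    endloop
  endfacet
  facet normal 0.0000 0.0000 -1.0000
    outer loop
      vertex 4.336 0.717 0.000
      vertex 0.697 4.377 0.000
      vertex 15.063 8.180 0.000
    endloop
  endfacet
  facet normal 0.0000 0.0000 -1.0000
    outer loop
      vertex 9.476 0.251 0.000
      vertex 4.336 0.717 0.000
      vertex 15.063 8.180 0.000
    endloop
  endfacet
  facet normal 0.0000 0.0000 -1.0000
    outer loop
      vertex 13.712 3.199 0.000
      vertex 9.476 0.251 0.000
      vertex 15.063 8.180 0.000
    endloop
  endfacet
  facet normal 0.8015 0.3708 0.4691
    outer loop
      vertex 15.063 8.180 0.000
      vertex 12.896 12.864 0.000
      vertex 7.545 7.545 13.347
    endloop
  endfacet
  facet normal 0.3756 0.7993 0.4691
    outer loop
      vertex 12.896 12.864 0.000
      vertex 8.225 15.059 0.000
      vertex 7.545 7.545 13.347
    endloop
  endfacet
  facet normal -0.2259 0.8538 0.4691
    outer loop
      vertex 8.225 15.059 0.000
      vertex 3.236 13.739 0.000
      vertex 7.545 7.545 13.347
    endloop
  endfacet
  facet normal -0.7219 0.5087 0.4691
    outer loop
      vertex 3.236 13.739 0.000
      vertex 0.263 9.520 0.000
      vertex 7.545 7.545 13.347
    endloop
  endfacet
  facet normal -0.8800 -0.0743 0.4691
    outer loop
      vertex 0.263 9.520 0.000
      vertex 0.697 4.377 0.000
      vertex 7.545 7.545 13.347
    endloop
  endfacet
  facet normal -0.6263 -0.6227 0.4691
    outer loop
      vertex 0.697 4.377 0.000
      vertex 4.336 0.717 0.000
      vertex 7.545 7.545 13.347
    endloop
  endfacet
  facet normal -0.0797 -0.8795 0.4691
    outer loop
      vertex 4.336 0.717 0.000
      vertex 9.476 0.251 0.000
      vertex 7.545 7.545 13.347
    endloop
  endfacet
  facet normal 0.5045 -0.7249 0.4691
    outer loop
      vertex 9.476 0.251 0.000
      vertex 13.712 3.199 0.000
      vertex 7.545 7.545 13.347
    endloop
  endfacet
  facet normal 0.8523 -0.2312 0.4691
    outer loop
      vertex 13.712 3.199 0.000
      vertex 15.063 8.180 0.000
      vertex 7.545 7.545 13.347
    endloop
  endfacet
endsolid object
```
; perimeter-only toolpath
G21 ; units = mm
G90 ; absolute positioning
G28 ; home
; layer 1
G0 Z2.669
G0 X13.559 Y8.053
G1 X11.826 Y11.800
G1 X8.089 Y13.556
G1 X4.098 Y12.500
G1 X1.719 Y9.125
G1 X2.067 Y5.011
G1 X4.978 Y2.083
G1 X9.090 Y1.710
G1 X12.479 Y4.068
G1 X13.559 Y8.053
; layer 2
G0 Z5.339
G0 X12.056 Y7.926
G1 X10.756 Y10.736
G1 X7.953 Y12.053
G1 X4.960 Y11.261
G1 X3.176 Y8.730
G1 X3.436 Y5.644
G1 X5.620 Y3.448
G1 X8.704 Y3.169
G1 X11.245 Y4.937
G1 X12.056 Y7.926
; layer 3
G0 Z8.008
G0 X10.552 Y7.799
G1 X9.685 Y9.673
G1 X7.817 Y10.551
G1 X5.821 Y10.023
G1 X4.632 Y8.335
G1 X4.806 Y6.278
G1 X6.261 Y4.814
G1 X8.317 Y4.627
G1 X10.012 Y5.807
G1 X10.552 Y7.799
; layer 4
G0 Z10.678
G0 X9.049 Y7.672
G1 X8.615 Y8.609
G1 X7.681 Y9.048
G1 X6.683 Y8.784
G1 X6.089 Y7.940
G1 X6.175 Y6.911
G1 X6.903 Y6.179
G1 X7.931 Y6.086
G1 X8.778 Y6.676
G1 X9.049 Y7.672
M2 ; end

The solid is a regular 9-sided pyramid, base circumscribed radius ≈ 7.54 mm, apex at z ≈ 13.3 mm. Slicing at Δz = 2.669 mm — 5 equal slices spanning the solid's height, so layer i sits at z = i·h/5 — gives 4 non-empty perimeters. Each is a 9-segment closed polygon; G0 lifts to the layer z and rapids to the start vertex, then G1 traces the edges. The cross-section shrinks linearly with z (the slice at the apex is degenerate and omitted).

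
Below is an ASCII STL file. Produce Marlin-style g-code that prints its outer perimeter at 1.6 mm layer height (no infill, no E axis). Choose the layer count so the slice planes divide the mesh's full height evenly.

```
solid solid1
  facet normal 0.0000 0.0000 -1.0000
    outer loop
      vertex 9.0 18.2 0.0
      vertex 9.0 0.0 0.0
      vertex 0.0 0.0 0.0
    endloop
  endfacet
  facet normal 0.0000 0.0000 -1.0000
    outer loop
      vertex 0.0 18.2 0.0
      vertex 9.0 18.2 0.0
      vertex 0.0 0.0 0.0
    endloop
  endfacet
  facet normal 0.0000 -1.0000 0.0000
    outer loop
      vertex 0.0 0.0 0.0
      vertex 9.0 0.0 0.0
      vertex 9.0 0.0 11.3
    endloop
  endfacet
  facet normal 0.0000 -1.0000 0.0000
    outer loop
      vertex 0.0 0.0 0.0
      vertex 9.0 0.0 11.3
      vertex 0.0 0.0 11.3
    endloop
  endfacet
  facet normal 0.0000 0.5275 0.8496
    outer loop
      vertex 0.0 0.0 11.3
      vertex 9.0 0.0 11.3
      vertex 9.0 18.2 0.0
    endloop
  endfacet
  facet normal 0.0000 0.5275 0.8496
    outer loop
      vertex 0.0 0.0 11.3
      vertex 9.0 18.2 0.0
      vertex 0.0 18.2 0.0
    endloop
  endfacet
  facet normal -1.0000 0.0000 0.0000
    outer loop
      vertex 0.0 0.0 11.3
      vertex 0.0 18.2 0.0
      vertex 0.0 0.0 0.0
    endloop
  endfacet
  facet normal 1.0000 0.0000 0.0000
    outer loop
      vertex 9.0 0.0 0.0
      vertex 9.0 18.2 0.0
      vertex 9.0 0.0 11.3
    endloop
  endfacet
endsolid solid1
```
; perimeter-only toolpath
G21 ; units = mm
G90 ; absolute positioning
G28 ; home
; layer 1
G0 Z1.6
G0 X0.0 Y0.0
G1 X9.0 Y0.0
G1 X9.0 Y15.6
G1 X0.0 Y15.6
G1 X0.0 Y0.0
; layer 2
G0 Z3.2
G0 X0.0 Y0.0
G1 X9.0 Y0.0
G1 X9.0 Y13.0
G1 X0.0 Y13.0
G1 X0.0 Y0.0
; layer 3
G0 Z4.8
G0 X0.0 Y0.0
G1 X9.0 Y0.0
G1 X9.0 Y10.4
G1 X0.0 Y10.4
G1 X0.0 Y0.0
; layer 4
G0 Z6.5
G0 X0.0 Y0.0
G1 X9.0 Y0.0
G1 X9.0 Y7.8
G1 X0.0 Y7.8
G1 X0.0 Y0.0
; layer 5
G0 Z8.1
G0 X0.0 Y0.0
G1 X9.0 Y0.0
G1 X9.0 Y5.2
G1 X0.0 Y5.2
G1 X0.0 Y0.0
; layer 6
G0 Z9.7
G0 X0.0 Y0.0
G1 X9.0 Y0.0
G1 X9.0 Y2.6
G1 X0.0 Y2.6
G1 X0.0 Y0.0
M2 ; end

The solid is a wedge (ramp): 9 × 18.2 mm base, rising to 11.3 mm along the y=0 edge and sloping linearly to z=0 at y=18.2. Slicing at Δz = 1.6 mm — 7 equal slices spanning the solid's height, so layer i sits at z = i·h/7 — gives 6 non-empty perimeters. Each is a 4-segment closed polygon; G0 lifts to the layer z and rapids to the start vertex, then G1 traces the edges. The cross-section shrinks linearly with z (the slice at the apex is degenerate and omitted).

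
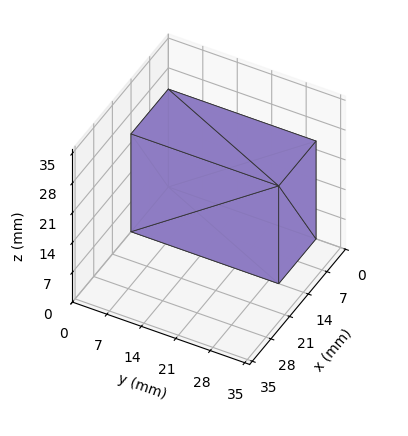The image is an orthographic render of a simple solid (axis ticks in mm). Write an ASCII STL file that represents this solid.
Reading the render: the shape is a rectangular box, roughly 14 × 30 mm footprint and 23 mm tall (dimensions read to the nearest mm from the axis ticks). For the STL, each face is triangulated and given an outward normal.

solid part
  facet normal 0.0000 0.0000 -1.0000
    outer loop
      vertex 14.00 30.00 0.00
      vertex 14.00 0.00 0.00
      vertex 0.00 0.00 0.00
    endloop
  endfacet
  facet normal 0.0000 0.0000 -1.0000
    outer loop
      vertex 0.00 30.00 0.00
      vertex 14.00 30.00 0.00
      vertex 0.00 0.00 0.00
    endloop
  endfacet
  facet normal 0.0000 0.0000 1.0000
    outer loop
      vertex 0.00 0.00 23.00
      vertex 14.00 0.00 23.00
      vertex 14.00 30.00 23.00
    endloop
  endfacet
  facet normal 0.0000 0.0000 1.0000
    outer loop
      vertex 0.00 0.00 23.00
      vertex 14.00 30.00 23.00
      vertex 0.00 30.00 23.00
    endloop
  endfacet
  facet normal 0.0000 -1.0000 0.0000
    outer loop
      vertex 0.00 0.00 0.00
      vertex 14.00 0.00 0.00
      vertex 14.00 0.00 23.00
    endloop
  endfacet
  facet normal 0.0000 -1.0000 0.0000
    outer loop
      vertex 0.00 0.00 0.00
      vertex 14.00 0.00 23.00
      vertex 0.00 0.00 23.00
    endloop
  endfacet
  facet normal 0.0000 1.0000 0.0000
    outer loop
      vertex 14.00 30.00 23.00
      vertex 14.00 30.00 0.00
      vertex 0.00 30.00 0.00
    endloop
  endfacet
  facet normal 0.0000 1.0000 0.0000
    outer loop
      vertex 0.00 30.00 23.00
      vertex 14.00 30.00 23.00
      vertex 0.00 30.00 0.00
    endloop
  endfacet
  facet normal -1.0000 0.0000 0.0000
    outer loop
      vertex 0.00 30.00 23.00
      vertex 0.00 30.00 0.00
      vertex 0.00 0.00 0.00
    endloop
  endfacet
  facet normal -1.0000 0.0000 0.0000
    outer loop
      vertex 0.00 0.00 23.00
      vertex 0.00 30.00 23.00
      vertex 0.00 0.00 0.00
    endloop
  endfacet
  facet normal 1.0000 0.0000 0.0000
    outer loop
      vertex 14.00 0.00 0.00
      vertex 14.00 30.00 0.00
      vertex 14.00 30.00 23.00
    endloop
  endfacet
  facet normal 1.0000 0.0000 0.0000
    outer loop
      vertex 14.00 0.00 0.00
      vertex 14.00 30.00 23.00
      vertex 14.00 0.00 23.00
    endloop
  endfacet
endsolid part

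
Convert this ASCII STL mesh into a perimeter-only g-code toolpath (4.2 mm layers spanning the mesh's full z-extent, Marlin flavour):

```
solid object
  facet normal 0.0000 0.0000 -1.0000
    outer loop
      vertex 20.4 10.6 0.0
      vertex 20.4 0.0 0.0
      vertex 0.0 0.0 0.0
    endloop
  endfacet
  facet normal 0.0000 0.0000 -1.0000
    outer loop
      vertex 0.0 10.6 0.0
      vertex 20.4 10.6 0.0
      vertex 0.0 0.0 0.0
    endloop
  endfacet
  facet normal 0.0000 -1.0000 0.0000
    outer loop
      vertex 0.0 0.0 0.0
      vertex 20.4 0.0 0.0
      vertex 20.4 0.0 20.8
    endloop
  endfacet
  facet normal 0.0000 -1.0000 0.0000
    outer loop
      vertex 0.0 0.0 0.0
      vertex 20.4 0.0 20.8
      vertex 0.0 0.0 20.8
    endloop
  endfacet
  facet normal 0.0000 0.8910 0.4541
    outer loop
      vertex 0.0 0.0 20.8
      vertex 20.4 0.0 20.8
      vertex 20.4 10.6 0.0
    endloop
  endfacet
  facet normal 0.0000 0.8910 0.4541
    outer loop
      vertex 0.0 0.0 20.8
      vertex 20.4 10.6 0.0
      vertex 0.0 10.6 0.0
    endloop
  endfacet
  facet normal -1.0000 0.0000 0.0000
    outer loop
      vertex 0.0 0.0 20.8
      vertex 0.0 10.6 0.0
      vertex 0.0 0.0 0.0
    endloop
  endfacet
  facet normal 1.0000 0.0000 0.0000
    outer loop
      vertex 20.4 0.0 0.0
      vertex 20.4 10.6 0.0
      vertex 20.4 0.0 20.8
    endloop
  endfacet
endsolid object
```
; perimeter-only toolpath
G21 ; units = mm
G90 ; absolute positioning
G28 ; home
; layer 1
G0 Z4.2
G0 X0.0 Y0.0
G1 X20.4 Y0.0
G1 X20.4 Y8.5
G1 X0.0 Y8.5
G1 X0.0 Y0.0
; layer 2
G0 Z8.3
G0 X0.0 Y0.0
G1 X20.4 Y0.0
G1 X20.4 Y6.4
G1 X0.0 Y6.4
G1 X0.0 Y0.0
; layer 3
G0 Z12.5
G0 X0.0 Y0.0
G1 X20.4 Y0.0
G1 X20.4 Y4.2
G1 X0.0 Y4.2
G1 X0.0 Y0.0
; layer 4
G0 Z16.6
G0 X0.0 Y0.0
G1 X20.4 Y0.0
G1 X20.4 Y2.1
G1 X0.0 Y2.1
G1 X0.0 Y0.0
M2 ; end

The solid is a wedge (ramp): 20.4 × 10.6 mm base, rising to 20.8 mm along the y=0 edge and sloping linearly to z=0 at y=10.6. Slicing at Δz = 4.2 mm — 5 equal slices spanning the solid's height, so layer i sits at z = i·h/5 — gives 4 non-empty perimeters. Each is a 4-segment closed polygon; G0 lifts to the layer z and rapids to the start vertex, then G1 traces the edges. The cross-section shrinks linearly with z (the slice at the apex is degenerate and omitted).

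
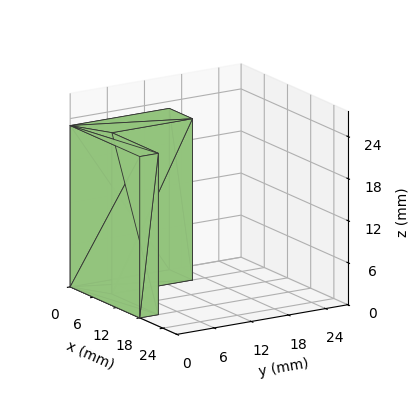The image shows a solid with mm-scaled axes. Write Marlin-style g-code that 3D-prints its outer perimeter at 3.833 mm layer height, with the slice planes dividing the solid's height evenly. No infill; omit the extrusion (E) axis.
Reading the render: the shape is an L-shaped prism: outer 18 × 16 mm, arm thicknesses ≈ 3 mm (horizontal) and 6 mm (vertical), extruded 23 mm in z (dimensions read to the nearest mm from the axis ticks). For the g-code, the solid's height is divided into equal slices at the stated Δz and each level perimeter traced with G1 moves after a G0 lift.

; perimeter-only toolpath
G21 ; units = mm
G90 ; absolute positioning
G28 ; home
; layer 1
G0 Z3.833
G0 X0.000 Y0.000
G1 X18.000 Y0.000
G1 X18.000 Y3.000
G1 X6.000 Y3.000
G1 X6.000 Y16.000
G1 X0.000 Y16.000
G1 X0.000 Y0.000
; layer 2
G0 Z7.667
G0 X0.000 Y0.000
G1 X18.000 Y0.000
G1 X18.000 Y3.000
G1 X6.000 Y3.000
G1 X6.000 Y16.000
G1 X0.000 Y16.000
G1 X0.000 Y0.000
; layer 3
G0 Z11.500
G0 X0.000 Y0.000
G1 X18.000 Y0.000
G1 X18.000 Y3.000
G1 X6.000 Y3.000
G1 X6.000 Y16.000
G1 X0.000 Y16.000
G1 X0.000 Y0.000
; layer 4
G0 Z15.333
G0 X0.000 Y0.000
G1 X18.000 Y0.000
G1 X18.000 Y3.000
G1 X6.000 Y3.000
G1 X6.000 Y16.000
G1 X0.000 Y16.000
G1 X0.000 Y0.000
; layer 5
G0 Z19.167
G0 X0.000 Y0.000
G1 X18.000 Y0.000
G1 X18.000 Y3.000
G1 X6.000 Y3.000
G1 X6.000 Y16.000
G1 X0.000 Y16.000
G1 X0.000 Y0.000
; layer 6
G0 Z23.000
G0 X0.000 Y0.000
G1 X18.000 Y0.000
G1 X18.000 Y3.000
G1 X6.000 Y3.000
G1 X6.000 Y16.000
G1 X0.000 Y16.000
G1 X0.000 Y0.000
M2 ; end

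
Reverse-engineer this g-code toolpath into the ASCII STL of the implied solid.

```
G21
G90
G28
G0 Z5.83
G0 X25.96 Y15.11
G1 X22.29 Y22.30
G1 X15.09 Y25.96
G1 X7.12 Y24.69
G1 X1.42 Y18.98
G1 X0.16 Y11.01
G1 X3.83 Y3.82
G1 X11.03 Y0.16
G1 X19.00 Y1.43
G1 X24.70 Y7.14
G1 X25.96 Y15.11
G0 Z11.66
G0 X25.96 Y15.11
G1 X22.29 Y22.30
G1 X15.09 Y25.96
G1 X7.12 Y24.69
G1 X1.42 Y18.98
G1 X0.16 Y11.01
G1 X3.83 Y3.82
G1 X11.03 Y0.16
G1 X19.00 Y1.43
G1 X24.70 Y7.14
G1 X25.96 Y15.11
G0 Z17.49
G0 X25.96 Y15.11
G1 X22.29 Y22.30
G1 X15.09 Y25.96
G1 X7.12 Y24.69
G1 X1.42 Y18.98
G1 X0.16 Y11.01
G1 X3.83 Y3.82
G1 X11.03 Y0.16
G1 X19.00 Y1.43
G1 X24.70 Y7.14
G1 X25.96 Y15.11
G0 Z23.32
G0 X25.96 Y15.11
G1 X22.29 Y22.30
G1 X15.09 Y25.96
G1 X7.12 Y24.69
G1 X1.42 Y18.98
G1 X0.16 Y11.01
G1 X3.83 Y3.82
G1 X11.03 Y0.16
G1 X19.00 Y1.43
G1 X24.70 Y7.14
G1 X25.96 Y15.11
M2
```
solid part
  facet normal 0.0000 0.0000 -1.0000
    outer loop
      vertex 15.09 25.96 0.00
      vertex 22.29 22.30 0.00
      vertex 25.96 15.11 0.00
    endloop
  endfacet
  facet normal 0.0000 0.0000 -1.0000
    outer loop
      vertex 7.12 24.69 0.00
      vertex 15.09 25.96 0.00
      vertex 25.96 15.11 0.00
    endloop
  endfacet
  facet normal 0.0000 0.0000 -1.0000
    outer loop
      vertex 1.42 18.98 0.00
      vertex 7.12 24.69 0.00
      vertex 25.96 15.11 0.00
    endloop
  endfacet
  facet normal 0.0000 0.0000 -1.0000
    outer loop
      vertex 0.16 11.01 0.00
      vertex 1.42 18.98 0.00
      vertex 25.96 15.11 0.00
    endloop
  endfacet
  facet normal 0.0000 0.0000 -1.0000
    outer loop
      vertex 3.83 3.82 0.00
      vertex 0.16 11.01 0.00
      vertex 25.96 15.11 0.00
    endloop
  endfacet
  facet normal 0.0000 0.0000 -1.0000
    outer loop
      vertex 11.03 0.16 0.00
      vertex 3.83 3.82 0.00
      vertex 25.96 15.11 0.00
    endloop
  endfacet
  facet normal 0.0000 0.0000 -1.0000
    outer loop
      vertex 19.00 1.43 0.00
      vertex 11.03 0.16 0.00
      vertex 25.96 15.11 0.00
    endloop
  endfacet
  facet normal 0.0000 0.0000 -1.0000
    outer loop
      vertex 24.70 7.14 0.00
      vertex 19.00 1.43 0.00
      vertex 25.96 15.11 0.00
    endloop
  endfacet
  facet normal 0.0000 0.0000 1.0000
    outer loop
      vertex 25.96 15.11 23.32
      vertex 22.29 22.30 23.32
      vertex 15.09 25.96 23.32
    endloop
  endfacet
  facet normal 0.0000 0.0000 1.0000
    outer loop
      vertex 25.96 15.11 23.32
      vertex 15.09 25.96 23.32
      vertex 7.12 24.69 23.32
    endloop
  endfacet
  facet normal 0.0000 0.0000 1.0000
    outer loop
      vertex 25.96 15.11 23.32
      vertex 7.12 24.69 23.32
      vertex 1.42 18.98 23.32
    endloop
  endfacet
  facet normal 0.0000 0.0000 1.0000
    outer loop
      vertex 25.96 15.11 23.32
      vertex 1.42 18.98 23.32
      vertex 0.16 11.01 23.32
    endloop
  endfacet
  facet normal 0.0000 0.0000 1.0000
    outer loop
      vertex 25.96 15.11 23.32
      vertex 0.16 11.01 23.32
      vertex 3.83 3.82 23.32
    endloop
  endfacet
  facet normal 0.0000 0.0000 1.0000
    outer loop
      vertex 25.96 15.11 23.32
      vertex 3.83 3.82 23.32
      vertex 11.03 0.16 23.32
    endloop
  endfacet
  facet normal 0.0000 0.0000 1.0000
    outer loop
      vertex 25.96 15.11 23.32
      vertex 11.03 0.16 23.32
      vertex 19.00 1.43 23.32
    endloop
  endfacet
  facet normal 0.0000 0.0000 1.0000
    outer loop
      vertex 25.96 15.11 23.32
      vertex 19.00 1.43 23.32
      vertex 24.70 7.14 23.32
    endloop
  endfacet
  facet normal 0.8907 0.4546 0.0000
    outer loop
      vertex 25.96 15.11 0.00
      vertex 22.29 22.30 0.00
      vertex 22.29 22.30 23.32
    endloop
  endfacet
  facet normal 0.8907 0.4546 0.0000
    outer loop
      vertex 25.96 15.11 0.00
      vertex 22.29 22.30 23.32
      vertex 25.96 15.11 23.32
    endloop
  endfacet
  facet normal 0.4531 0.8914 0.0000
    outer loop
      vertex 22.29 22.30 0.00
      vertex 15.09 25.96 0.00
      vertex 15.09 25.96 23.32
    endloop
  endfacet
  facet normal 0.4531 0.8914 0.0000
    outer loop
      vertex 22.29 22.30 0.00
      vertex 15.09 25.96 23.32
      vertex 22.29 22.30 23.32
    endloop
  endfacet
  facet normal -0.1574 0.9875 0.0000
    outer loop
      vertex 15.09 25.96 0.00
      vertex 7.12 24.69 0.00
      vertex 7.12 24.69 23.32
    endloop
  endfacet
  facet normal -0.1574 0.9875 0.0000
    outer loop
      vertex 15.09 25.96 0.00
      vertex 7.12 24.69 23.32
      vertex 15.09 25.96 23.32
    endloop
  endfacet
  facet normal -0.7077 0.7065 0.0000
    outer loop
      vertex 7.12 24.69 0.00
      vertex 1.42 18.98 0.00
      vertex 1.42 18.98 23.32
    endloop
  endfacet
  facet normal -0.7077 0.7065 0.0000
    outer loop
      vertex 7.12 24.69 0.00
      vertex 1.42 18.98 23.32
      vertex 7.12 24.69 23.32
    endloop
  endfacet
  facet normal -0.9877 0.1562 0.0000
    outer loop
      vertex 1.42 18.98 0.00
      vertex 0.16 11.01 0.00
      vertex 0.16 11.01 23.32
    endloop
  endfacet
  facet normal -0.9877 0.1562 0.0000
    outer loop
      vertex 1.42 18.98 0.00
      vertex 0.16 11.01 23.32
      vertex 1.42 18.98 23.32
    endloop
  endfacet
  facet normal -0.8907 -0.4546 0.0000
    outer loop
      vertex 0.16 11.01 0.00
      vertex 3.83 3.82 0.00
      vertex 3.83 3.82 23.32
    endloop
  endfacet
  facet normal -0.8907 -0.4546 0.0000
    outer loop
      vertex 0.16 11.01 0.00
      vertex 3.83 3.82 23.32
      vertex 0.16 11.01 23.32
    endloop
  endfacet
  facet normal -0.4531 -0.8914 0.0000
    outer loop
      vertex 3.83 3.82 0.00
      vertex 11.03 0.16 0.00
      vertex 11.03 0.16 23.32
    endloop
  endfacet
  facet normal -0.4531 -0.8914 0.0000
    outer loop
      vertex 3.83 3.82 0.00
      vertex 11.03 0.16 23.32
      vertex 3.83 3.82 23.32
    endloop
  endfacet
  facet normal 0.1574 -0.9875 0.0000
    outer loop
      vertex 11.03 0.16 0.00
      vertex 19.00 1.43 0.00
      vertex 19.00 1.43 23.32
    endloop
  endfacet
  facet normal 0.1574 -0.9875 0.0000
    outer loop
      vertex 11.03 0.16 0.00
      vertex 19.00 1.43 23.32
      vertex 11.03 0.16 23.32
    endloop
  endfacet
  facet normal 0.7077 -0.7065 0.0000
    outer loop
      vertex 19.00 1.43 0.00
      vertex 24.70 7.14 0.00
      vertex 24.70 7.14 23.32
    endloop
  endfacet
  facet normal 0.7077 -0.7065 0.0000
    outer loop
      vertex 19.00 1.43 0.00
      vertex 24.70 7.14 23.32
      vertex 19.00 1.43 23.32
    endloop
  endfacet
  facet normal 0.9877 -0.1562 0.0000
    outer loop
      vertex 24.70 7.14 0.00
      vertex 25.96 15.11 0.00
      vertex 25.96 15.11 23.32
    endloop
  endfacet
  facet normal 0.9877 -0.1562 0.0000
    outer loop
      vertex 24.70 7.14 0.00
      vertex 25.96 15.11 23.32
      vertex 24.70 7.14 23.32
    endloop
  endfacet
endsolid part

The G0 Z moves step by Δz≈5.83 mm. Every layer's G1 loop is the same polygon, so the solid is a straight extrusion of it from z=0 to z≈23.3. Closing with flat bottom and top caps and triangulating gives 36 facets — a regular 10-sided prism (a cylinder approximated with 10 flat sides), circumscribed radius ≈ 13.1 mm, height ≈ 23.3 mm.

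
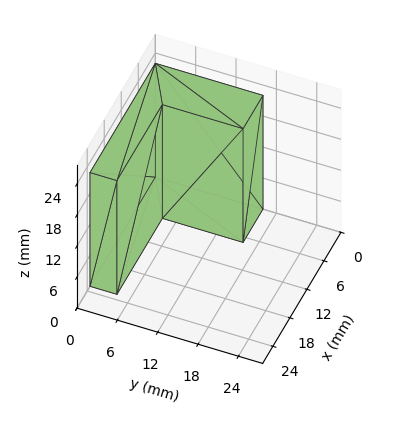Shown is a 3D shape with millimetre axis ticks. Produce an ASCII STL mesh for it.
Reading the render: the shape is an L-shaped prism: outer 23 × 16 mm, arm thicknesses ≈ 4 mm (horizontal) and 7 mm (vertical), extruded 22 mm in z (dimensions read to the nearest mm from the axis ticks). For the STL, each face is triangulated and given an outward normal.

solid part
  facet normal 0.0000 0.0000 -1.0000
    outer loop
      vertex 23.000 4.000 0.000
      vertex 23.000 0.000 0.000
      vertex 0.000 0.000 0.000
    endloop
  endfacet
  facet normal 0.0000 0.0000 -1.0000
    outer loop
      vertex 7.000 4.000 0.000
      vertex 23.000 4.000 0.000
      vertex 0.000 0.000 0.000
    endloop
  endfacet
  facet normal 0.0000 0.0000 -1.0000
    outer loop
      vertex 7.000 16.000 0.000
      vertex 7.000 4.000 0.000
      vertex 0.000 0.000 0.000
    endloop
  endfacet
  facet normal 0.0000 0.0000 -1.0000
    outer loop
      vertex 0.000 16.000 0.000
      vertex 7.000 16.000 0.000
      vertex 0.000 0.000 0.000
    endloop
  endfacet
  facet normal 0.0000 0.0000 1.0000
    outer loop
      vertex 0.000 0.000 22.000
      vertex 23.000 0.000 22.000
      vertex 23.000 4.000 22.000
    endloop
  endfacet
  facet normal 0.0000 0.0000 1.0000
    outer loop
      vertex 0.000 0.000 22.000
      vertex 23.000 4.000 22.000
      vertex 7.000 4.000 22.000
    endloop
  endfacet
  facet normal 0.0000 0.0000 1.0000
    outer loop
      vertex 0.000 0.000 22.000
      vertex 7.000 4.000 22.000
      vertex 7.000 16.000 22.000
    endloop
  endfacet
  facet normal 0.0000 0.0000 1.0000
    outer loop
      vertex 0.000 0.000 22.000
      vertex 7.000 16.000 22.000
      vertex 0.000 16.000 22.000
    endloop
  endfacet
  facet normal 0.0000 -1.0000 0.0000
    outer loop
      vertex 0.000 0.000 0.000
      vertex 23.000 0.000 0.000
      vertex 23.000 0.000 22.000
    endloop
  endfacet
  facet normal 0.0000 -1.0000 0.0000
    outer loop
      vertex 0.000 0.000 0.000
      vertex 23.000 0.000 22.000
      vertex 0.000 0.000 22.000
    endloop
  endfacet
  facet normal 1.0000 0.0000 0.0000
    outer loop
      vertex 23.000 0.000 0.000
      vertex 23.000 4.000 0.000
      vertex 23.000 4.000 22.000
    endloop
  endfacet
  facet normal 1.0000 0.0000 0.0000
    outer loop
      vertex 23.000 0.000 0.000
      vertex 23.000 4.000 22.000
      vertex 23.000 0.000 22.000
    endloop
  endfacet
  facet normal 0.0000 1.0000 0.0000
    outer loop
      vertex 23.000 4.000 0.000
      vertex 7.000 4.000 0.000
      vertex 7.000 4.000 22.000
    endloop
  endfacet
  facet normal 0.0000 1.0000 0.0000
    outer loop
      vertex 23.000 4.000 0.000
      vertex 7.000 4.000 22.000
      vertex 23.000 4.000 22.000
    endloop
  endfacet
  facet normal 1.0000 0.0000 0.0000
    outer loop
      vertex 7.000 4.000 0.000
      vertex 7.000 16.000 0.000
      vertex 7.000 16.000 22.000
    endloop
  endfacet
  facet normal 1.0000 0.0000 0.0000
    outer loop
      vertex 7.000 4.000 0.000
      vertex 7.000 16.000 22.000
      vertex 7.000 4.000 22.000
    endloop
  endfacet
  facet normal 0.0000 1.0000 0.0000
    outer loop
      vertex 7.000 16.000 0.000
      vertex 0.000 16.000 0.000
      vertex 0.000 16.000 22.000
    endloop
  endfacet
  facet normal 0.0000 1.0000 0.0000
    outer loop
      vertex 7.000 16.000 0.000
      vertex 0.000 16.000 22.000
      vertex 7.000 16.000 22.000
    endloop
  endfacet
  facet normal -1.0000 0.0000 0.0000
    outer loop
      vertex 0.000 16.000 0.000
      vertex 0.000 0.000 0.000
      vertex 0.000 0.000 22.000
    endloop
  endfacet
  facet normal -1.0000 0.0000 0.0000
    outer loop
      vertex 0.000 16.000 0.000
      vertex 0.000 0.000 22.000
      vertex 0.000 16.000 22.000
    endloop
  endfacet
endsolid part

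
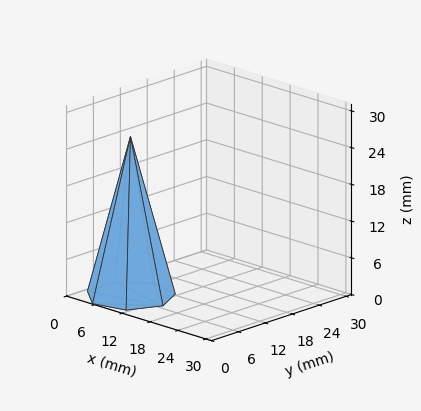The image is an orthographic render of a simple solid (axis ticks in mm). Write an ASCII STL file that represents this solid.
Reading the render: the shape is a regular 7-sided pyramid, base circumscribed radius ≈ 7 mm, apex at z ≈ 26 mm (dimensions read to the nearest mm from the axis ticks). For the STL, each face is triangulated and given an outward normal.

solid part
  facet normal 0.0000 0.0000 -1.0000
    outer loop
      vertex 5.44 13.82 0.00
      vertex 11.36 12.47 0.00
      vertex 14.00 7.00 0.00
    endloop
  endfacet
  facet normal 0.0000 0.0000 -1.0000
    outer loop
      vertex 0.69 10.04 0.00
      vertex 5.44 13.82 0.00
      vertex 14.00 7.00 0.00
    endloop
  endfacet
  facet normal 0.0000 0.0000 -1.0000
    outer loop
      vertex 0.69 3.96 0.00
      vertex 0.69 10.04 0.00
      vertex 14.00 7.00 0.00
    endloop
  endfacet
  facet normal 0.0000 0.0000 -1.0000
    outer loop
      vertex 5.44 0.18 0.00
      vertex 0.69 3.96 0.00
      vertex 14.00 7.00 0.00
    endloop
  endfacet
  facet normal 0.0000 0.0000 -1.0000
    outer loop
      vertex 11.36 1.53 0.00
      vertex 5.44 0.18 0.00
      vertex 14.00 7.00 0.00
    endloop
  endfacet
  facet normal 0.8752 0.4224 0.2356
    outer loop
      vertex 14.00 7.00 0.00
      vertex 11.36 12.47 0.00
      vertex 7.00 7.00 26.00
    endloop
  endfacet
  facet normal 0.2161 0.9475 0.2356
    outer loop
      vertex 11.36 12.47 0.00
      vertex 5.44 13.82 0.00
      vertex 7.00 7.00 26.00
    endloop
  endfacet
  facet normal -0.6051 0.7604 0.2358
    outer loop
      vertex 5.44 13.82 0.00
      vertex 0.69 10.04 0.00
      vertex 7.00 7.00 26.00
    endloop
  endfacet
  facet normal -0.9718 0.0000 0.2358
    outer loop
      vertex 0.69 10.04 0.00
      vertex 0.69 3.96 0.00
      vertex 7.00 7.00 26.00
    endloop
  endfacet
  facet normal -0.6051 -0.7604 0.2358
    outer loop
      vertex 0.69 3.96 0.00
      vertex 5.44 0.18 0.00
      vertex 7.00 7.00 26.00
    endloop
  endfacet
  facet normal 0.2161 -0.9475 0.2356
    outer loop
      vertex 5.44 0.18 0.00
      vertex 11.36 1.53 0.00
      vertex 7.00 7.00 26.00
    endloop
  endfacet
  facet normal 0.8752 -0.4224 0.2356
    outer loop
      vertex 11.36 1.53 0.00
      vertex 14.00 7.00 0.00
      vertex 7.00 7.00 26.00
    endloop
  endfacet
endsolid part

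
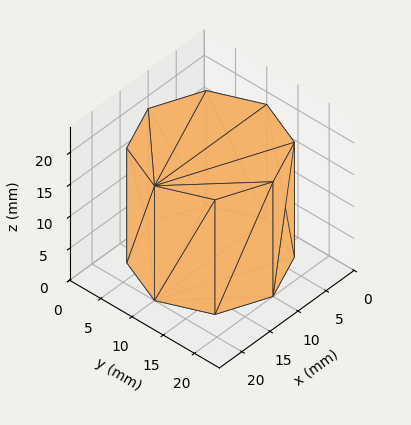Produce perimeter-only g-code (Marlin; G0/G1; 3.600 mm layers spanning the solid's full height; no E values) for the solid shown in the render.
Reading the render: the shape is a regular 8-sided prism (a cylinder approximated with 8 flat sides), circumscribed radius ≈ 10 mm, height ≈ 18 mm (dimensions read to the nearest mm from the axis ticks). For the g-code, the solid's height is divided into equal slices at the stated Δz and each level perimeter traced with G1 moves after a G0 lift.

; perimeter-only toolpath
G21 ; units = mm
G90 ; absolute positioning
G28 ; home
; layer 1
G0 Z3.600
G0 X20.000 Y10.000
G1 X17.071 Y17.071
G1 X10.000 Y20.000
G1 X2.929 Y17.071
G1 X0.000 Y10.000
G1 X2.929 Y2.929
G1 X10.000 Y0.000
G1 X17.071 Y2.929
G1 X20.000 Y10.000
; layer 2
G0 Z7.200
G0 X20.000 Y10.000
G1 X17.071 Y17.071
G1 X10.000 Y20.000
G1 X2.929 Y17.071
G1 X0.000 Y10.000
G1 X2.929 Y2.929
G1 X10.000 Y0.000
G1 X17.071 Y2.929
G1 X20.000 Y10.000
; layer 3
G0 Z10.800
G0 X20.000 Y10.000
G1 X17.071 Y17.071
G1 X10.000 Y20.000
G1 X2.929 Y17.071
G1 X0.000 Y10.000
G1 X2.929 Y2.929
G1 X10.000 Y0.000
G1 X17.071 Y2.929
G1 X20.000 Y10.000
; layer 4
G0 Z14.400
G0 X20.000 Y10.000
G1 X17.071 Y17.071
G1 X10.000 Y20.000
G1 X2.929 Y17.071
G1 X0.000 Y10.000
G1 X2.929 Y2.929
G1 X10.000 Y0.000
G1 X17.071 Y2.929
G1 X20.000 Y10.000
; layer 5
G0 Z18.000
G0 X20.000 Y10.000
G1 X17.071 Y17.071
G1 X10.000 Y20.000
G1 X2.929 Y17.071
G1 X0.000 Y10.000
G1 X2.929 Y2.929
G1 X10.000 Y0.000
G1 X17.071 Y2.929
G1 X20.000 Y10.000
M2 ; end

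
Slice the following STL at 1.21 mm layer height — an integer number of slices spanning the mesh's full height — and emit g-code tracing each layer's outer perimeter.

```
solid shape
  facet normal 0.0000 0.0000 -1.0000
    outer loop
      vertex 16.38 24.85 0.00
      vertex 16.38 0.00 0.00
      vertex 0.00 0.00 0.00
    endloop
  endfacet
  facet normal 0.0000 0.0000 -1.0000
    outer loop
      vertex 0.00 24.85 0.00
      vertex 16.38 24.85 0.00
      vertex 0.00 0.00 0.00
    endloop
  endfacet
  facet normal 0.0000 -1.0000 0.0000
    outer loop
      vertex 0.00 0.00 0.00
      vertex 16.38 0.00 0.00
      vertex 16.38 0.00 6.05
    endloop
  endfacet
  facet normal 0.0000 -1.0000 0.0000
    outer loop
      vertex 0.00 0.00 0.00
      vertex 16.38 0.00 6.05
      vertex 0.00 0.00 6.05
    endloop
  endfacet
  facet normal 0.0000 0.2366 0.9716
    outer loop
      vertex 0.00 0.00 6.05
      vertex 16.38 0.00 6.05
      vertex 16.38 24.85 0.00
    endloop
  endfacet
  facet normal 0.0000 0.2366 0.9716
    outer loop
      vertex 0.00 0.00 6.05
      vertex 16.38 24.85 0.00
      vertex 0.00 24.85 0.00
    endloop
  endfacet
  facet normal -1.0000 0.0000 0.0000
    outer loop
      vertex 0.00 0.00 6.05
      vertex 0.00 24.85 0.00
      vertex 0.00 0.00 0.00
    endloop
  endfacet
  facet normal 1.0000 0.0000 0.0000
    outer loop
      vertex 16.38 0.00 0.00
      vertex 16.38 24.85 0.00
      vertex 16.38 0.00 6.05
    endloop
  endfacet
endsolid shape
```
; perimeter-only toolpath
G21 ; units = mm
G90 ; absolute positioning
G28 ; home
; layer 1
G0 Z1.21
G0 X0.00 Y0.00
G1 X16.38 Y0.00
G1 X16.38 Y19.88
G1 X0.00 Y19.88
G1 X0.00 Y0.00
; layer 2
G0 Z2.42
G0 X0.00 Y0.00
G1 X16.38 Y0.00
G1 X16.38 Y14.91
G1 X0.00 Y14.91
G1 X0.00 Y0.00
; layer 3
G0 Z3.63
G0 X0.00 Y0.00
G1 X16.38 Y0.00
G1 X16.38 Y9.94
G1 X0.00 Y9.94
G1 X0.00 Y0.00
; layer 4
G0 Z4.84
G0 X0.00 Y0.00
G1 X16.38 Y0.00
G1 X16.38 Y4.97
G1 X0.00 Y4.97
G1 X0.00 Y0.00
M2 ; end

The solid is a wedge (ramp): 16.4 × 24.9 mm base, rising to 6.05 mm along the y=0 edge and sloping linearly to z=0 at y=24.9. Slicing at Δz = 1.21 mm — 5 equal slices spanning the solid's height, so layer i sits at z = i·h/5 — gives 4 non-empty perimeters. Each is a 4-segment closed polygon; G0 lifts to the layer z and rapids to the start vertex, then G1 traces the edges. The cross-section shrinks linearly with z (the slice at the apex is degenerate and omitted).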